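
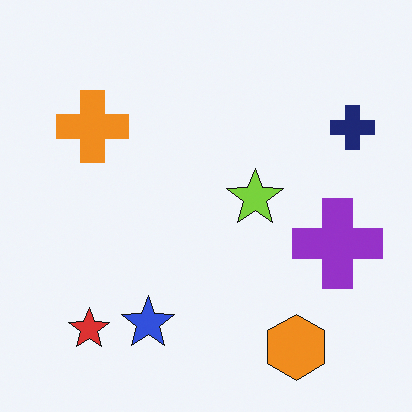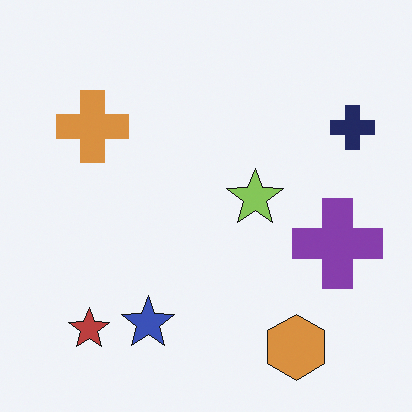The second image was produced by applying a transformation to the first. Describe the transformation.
The second image is the first slightly desaturated.

All colors are more muted and greyish — a global saturation change.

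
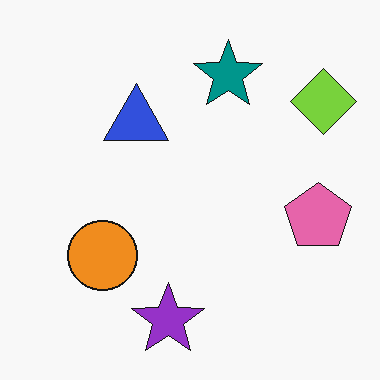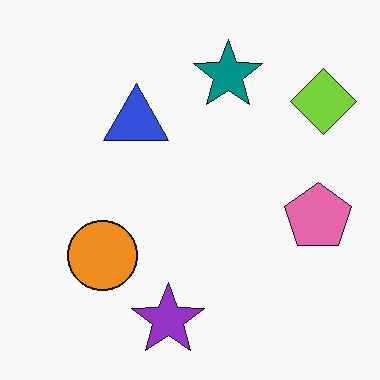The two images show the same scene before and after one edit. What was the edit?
The transformation is: given moderate JPEG compression.

Blocky 8×8 compression artifacts appear around shape edges and the flat background shows ringing — characteristic JPEG degradation.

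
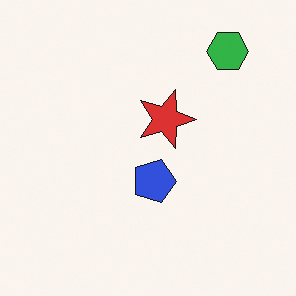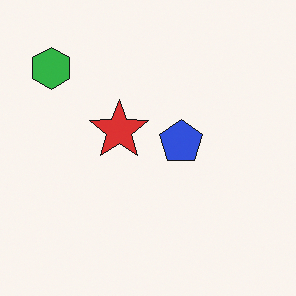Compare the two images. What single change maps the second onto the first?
The image was rotated 90° clockwise.

The green hexagon sits in the top-left of the second image and the top-right of the first — consistent with a whole-image 90° clockwise rotation.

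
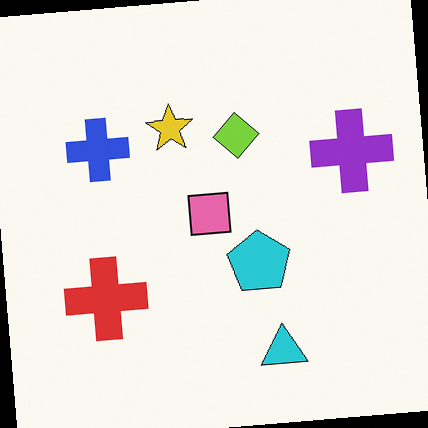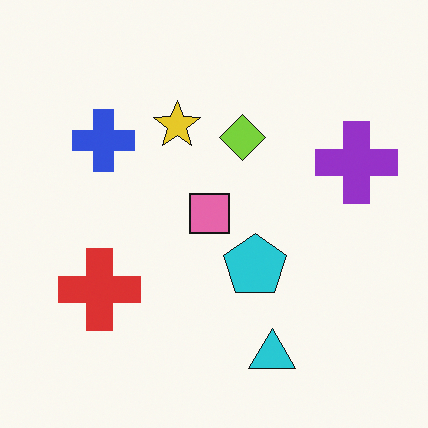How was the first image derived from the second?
The first image is the second rotated counter-clockwise by a few degrees.

Every shape is tilted by the same angle and the image corners show triangular fill wedges — a whole-image rotation by a non-right angle.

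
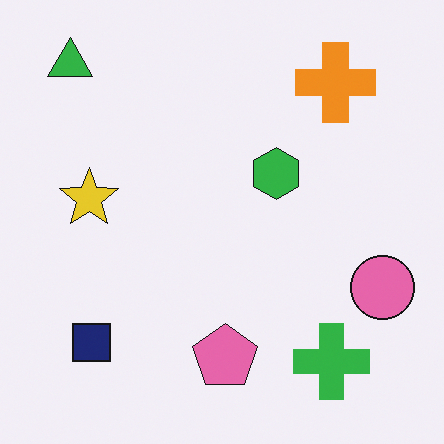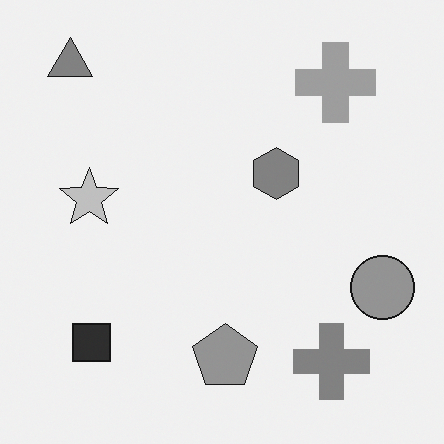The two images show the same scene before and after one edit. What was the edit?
Converted to grayscale.

All color is removed — every shape is now a shade of grey.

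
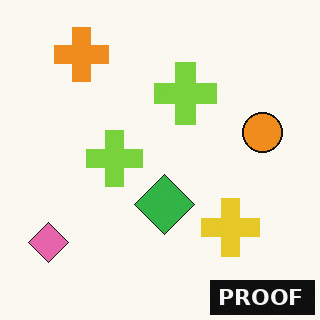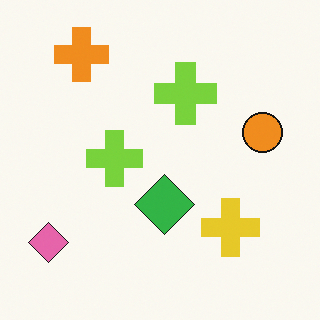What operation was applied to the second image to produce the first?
The image was watermarked with the text "PROOF" in the lower-right corner.

A dark label reading "PROOF" appears in the lower-right corner.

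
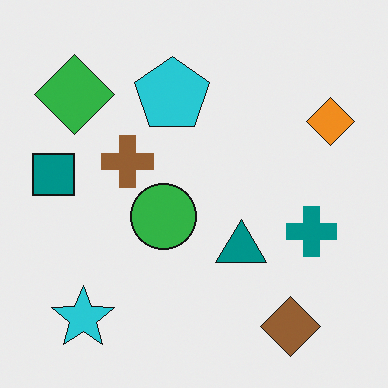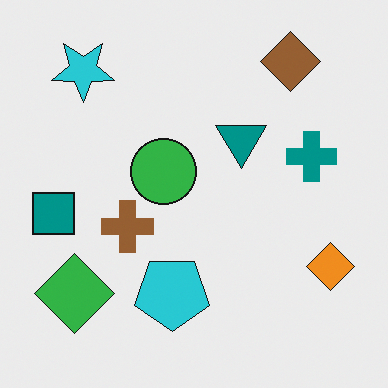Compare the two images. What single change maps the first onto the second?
This is the original image flipped vertically (top ↔ bottom).

The brown diamond is in the bottom-right of the first image and the top-right of the second — shapes on opposite sides of the horizontal midline have swapped in a mirror flip.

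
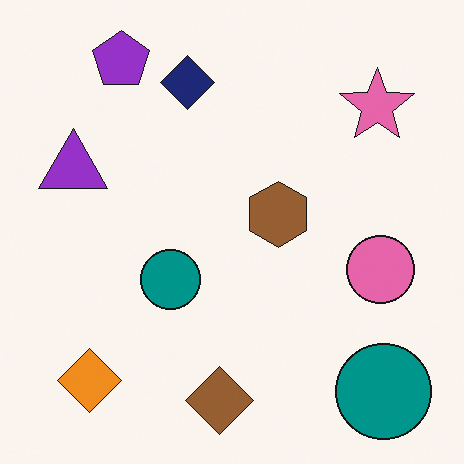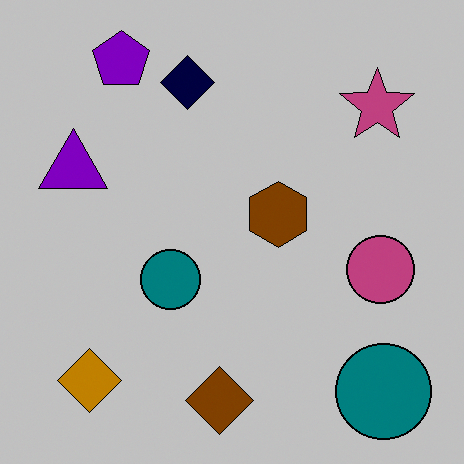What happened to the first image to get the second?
It was aggressively posterized.

Each flat color has snapped to a coarser quantized level — most visibly, the near-white background has dropped to a flat grey.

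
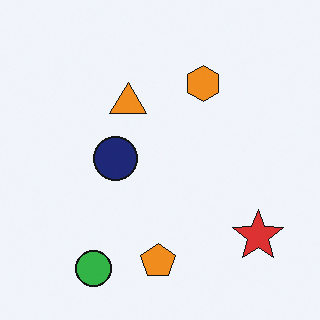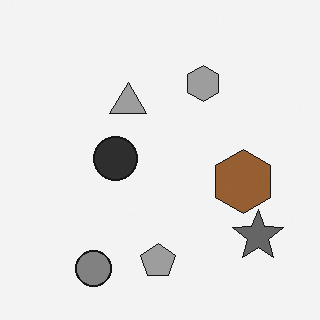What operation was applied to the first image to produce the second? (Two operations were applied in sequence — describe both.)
Converted to grayscale, then overlaid with an additional brown hexagon.

All color is removed — every shape is now a shade of grey. A brown hexagon appears in the second image that is absent from the first.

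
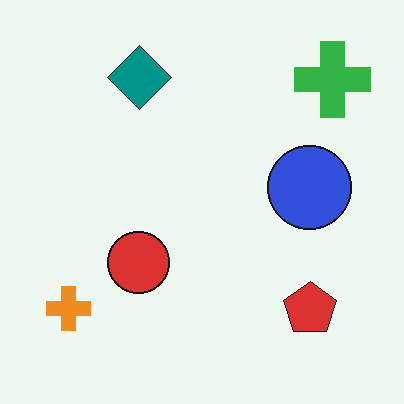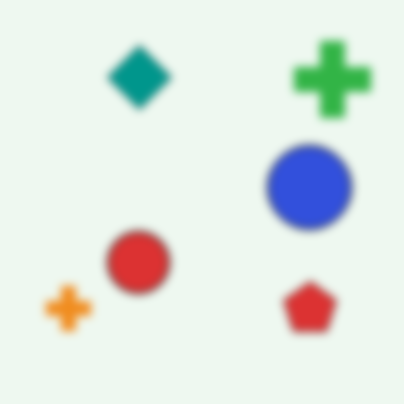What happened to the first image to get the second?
The transformation is: moderately blurred.

Shape edges and outlines are uniformly softened across the whole image.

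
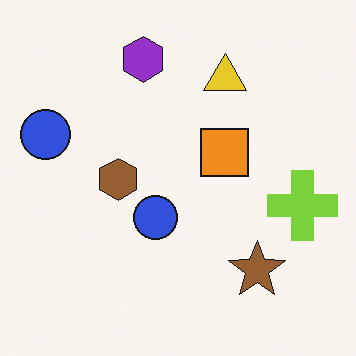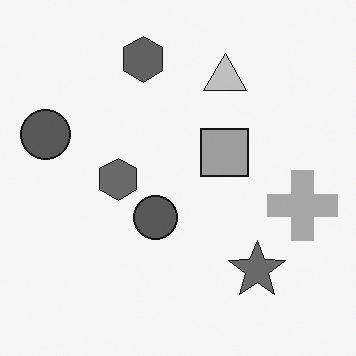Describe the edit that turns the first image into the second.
This is the original image converted to grayscale.

All color is removed — every shape is now a shade of grey.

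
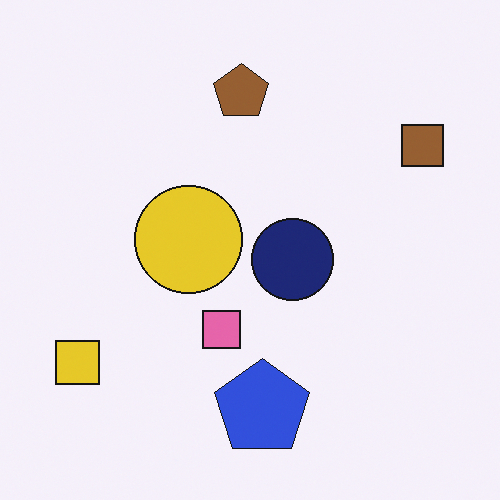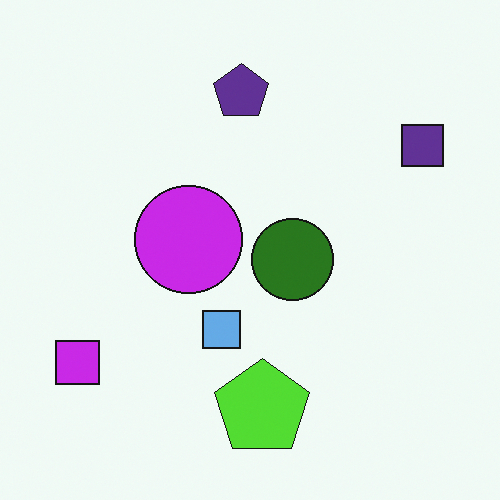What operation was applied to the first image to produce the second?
The second image is the first hue-shifted by a large amount.

Every shape's color has rotated by the same amount around the hue wheel — a uniform hue shift.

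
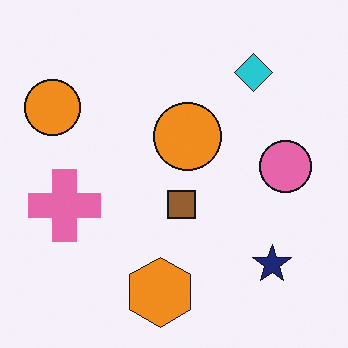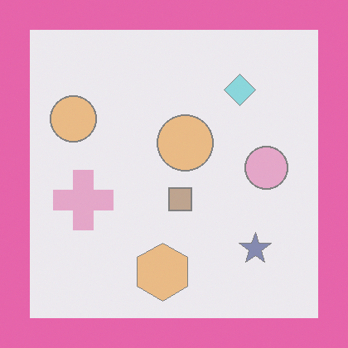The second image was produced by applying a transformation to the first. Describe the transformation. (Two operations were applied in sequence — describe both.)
The image was washed out (contrast reduced), then framed with a pink border.

Tones are pushed toward mid-grey across the whole image — a global contrast change. A solid pink frame runs around the edge of the second image, with the content slightly shrunk inside it.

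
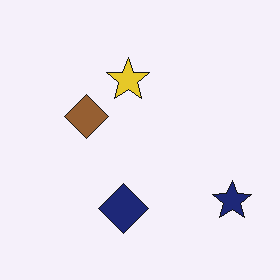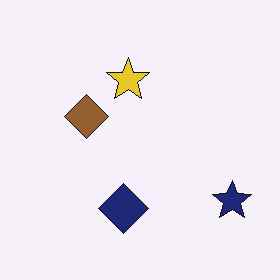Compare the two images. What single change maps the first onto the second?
The second image is the first JPEG-compressed with visible artifacts.

Blocky 8×8 compression artifacts appear around shape edges and the flat background shows ringing — characteristic JPEG degradation.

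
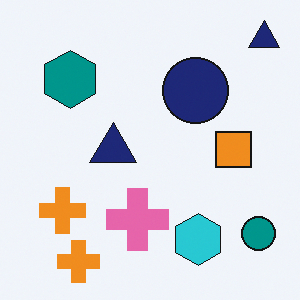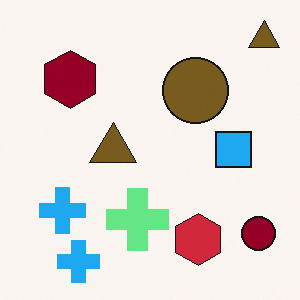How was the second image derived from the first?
The image was hue-shifted through roughly half the color wheel.

Every shape's color has rotated by the same amount around the hue wheel — a uniform hue shift.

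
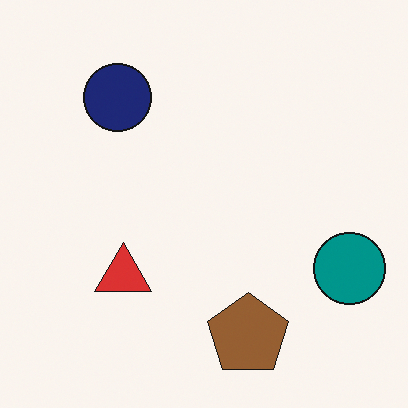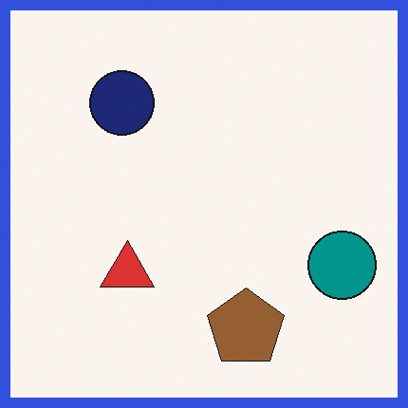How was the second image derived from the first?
The transformation is: framed with a blue border.

A solid blue frame runs around the edge of the second image, with the content slightly shrunk inside it.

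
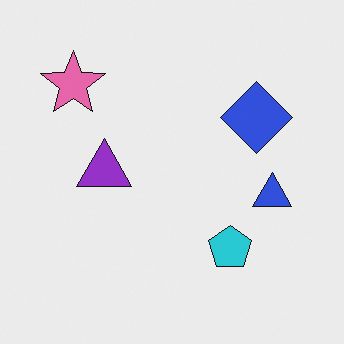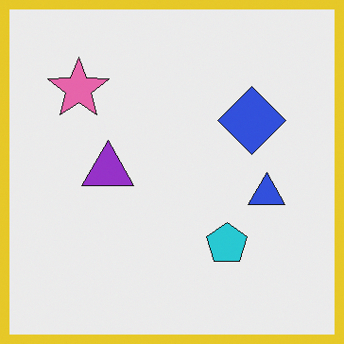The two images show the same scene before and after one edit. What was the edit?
This is the original image framed with a yellow border.

A solid yellow frame runs around the edge of the second image, with the content slightly shrunk inside it.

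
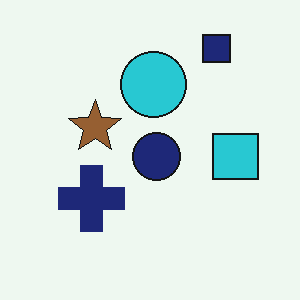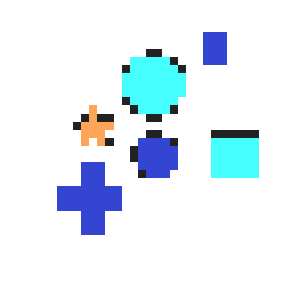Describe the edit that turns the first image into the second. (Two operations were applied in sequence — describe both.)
The image was noticeably brightened, then pixelated into visible square blocks.

Every pixel — background and shapes alike — is uniformly brightened. Shapes are reduced to large square blocks; fine edges and outlines are lost — a downscale-then-upscale (mosaic) effect.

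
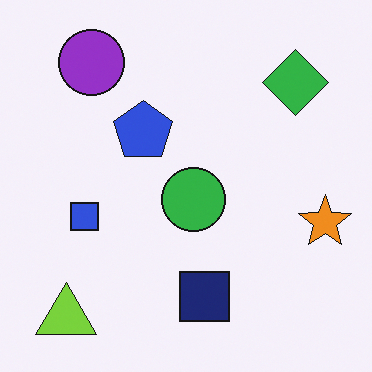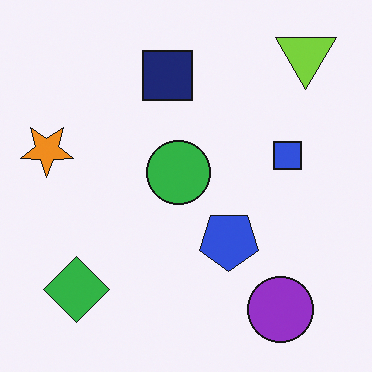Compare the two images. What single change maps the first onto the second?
The second image is the first rotated 180°.

The lime triangle sits in the bottom-left of the first image and the top-right of the second — consistent with a whole-image 180° rotation.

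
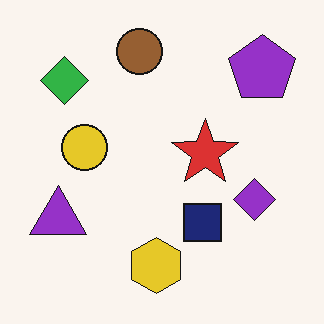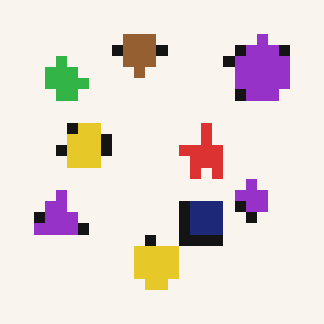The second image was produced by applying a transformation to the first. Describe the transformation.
It was heavily pixelated into large blocks.

Shapes are reduced to large square blocks; fine edges and outlines are lost — a downscale-then-upscale (mosaic) effect.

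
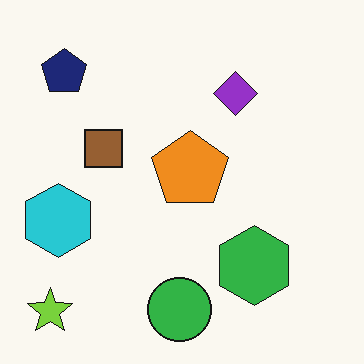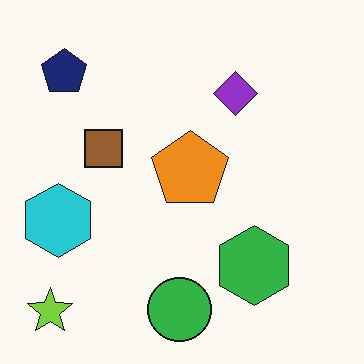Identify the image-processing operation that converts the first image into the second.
The image was given moderate JPEG compression.

Blocky 8×8 compression artifacts appear around shape edges and the flat background shows ringing — characteristic JPEG degradation.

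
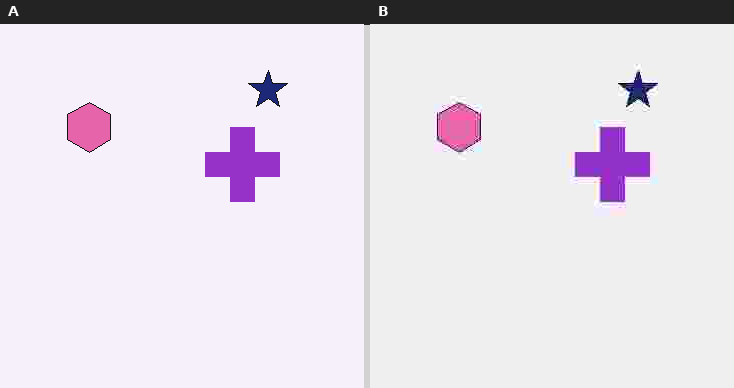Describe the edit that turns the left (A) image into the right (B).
Heavily JPEG-compressed with obvious blocking artifacts.

Blocky 8×8 compression artifacts appear around shape edges and the flat background shows ringing — characteristic JPEG degradation.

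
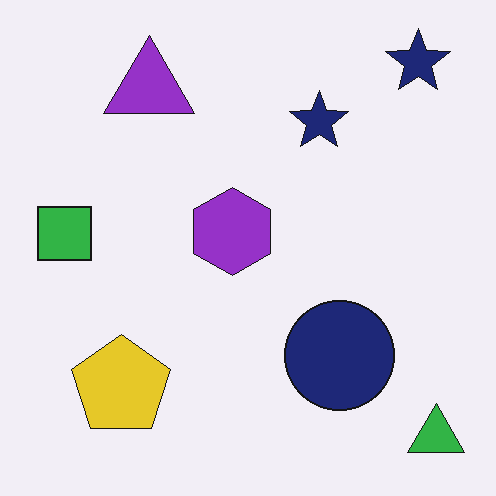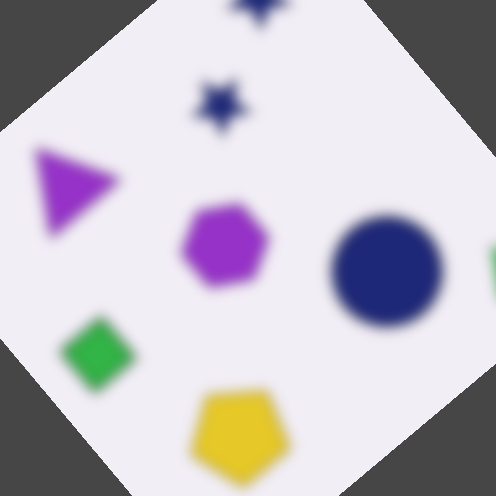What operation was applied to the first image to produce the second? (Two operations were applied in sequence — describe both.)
This is the original image strongly gaussian-blurred, then rotated counter-clockwise by a large amount — several tens of degrees.

Shape edges and outlines are uniformly softened across the whole image. Every shape is tilted by the same angle and the image corners show triangular fill wedges — a whole-image rotation by a non-right angle.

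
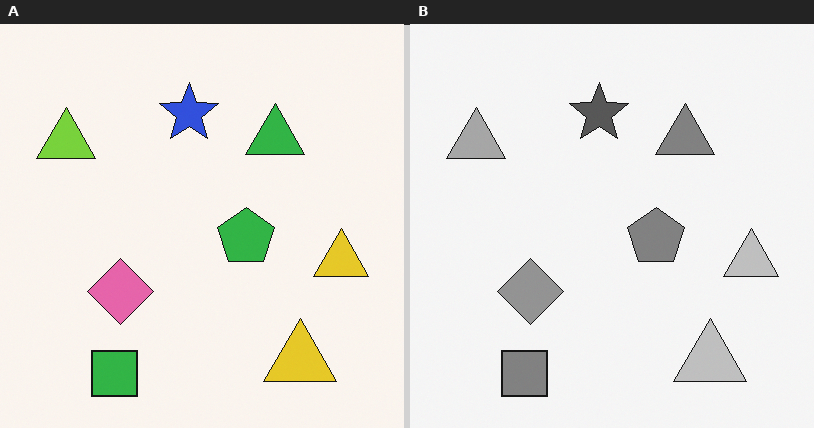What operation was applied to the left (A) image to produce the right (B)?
It was converted to grayscale.

All color is removed — every shape is now a shade of grey.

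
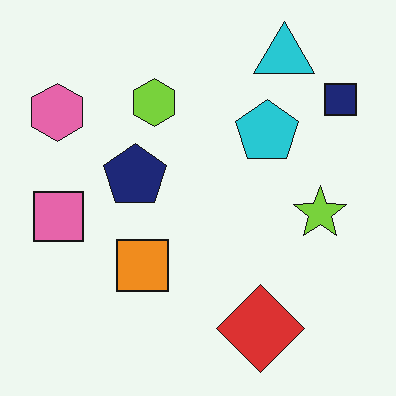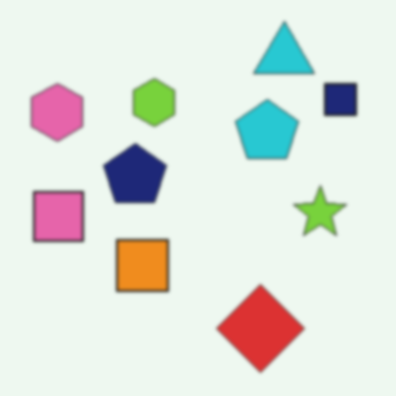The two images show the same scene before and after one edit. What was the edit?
The image was given a subtle gaussian blur.

Shape edges and outlines are uniformly softened across the whole image.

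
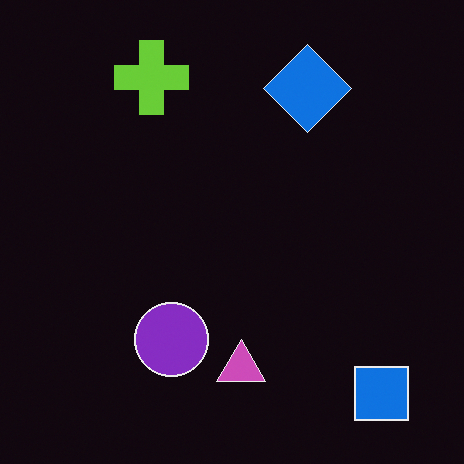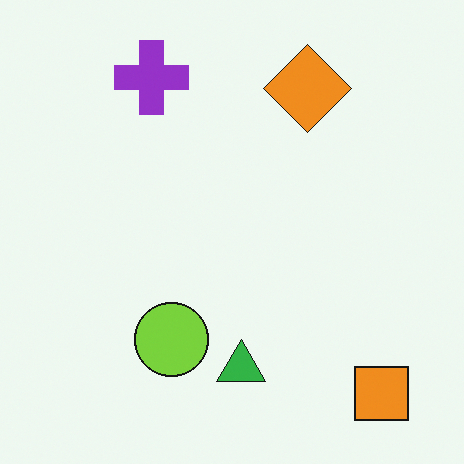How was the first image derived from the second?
Color-inverted (negative).

The light background has become dark and every shape's color is its complement — a photographic negative.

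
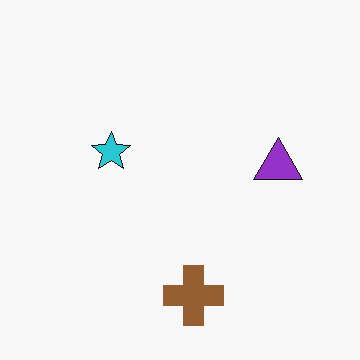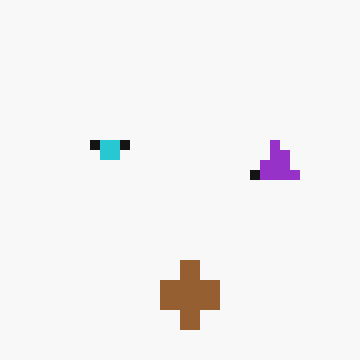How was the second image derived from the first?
This is the original image heavily pixelated into large blocks.

Shapes are reduced to large square blocks; fine edges and outlines are lost — a downscale-then-upscale (mosaic) effect.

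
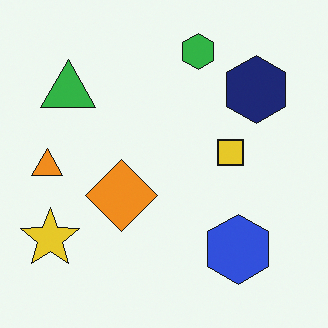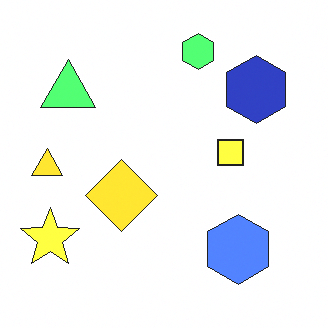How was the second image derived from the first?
Brightened a lot.

Every pixel — background and shapes alike — is uniformly brightened.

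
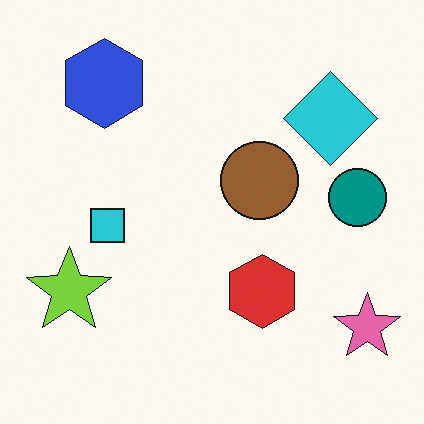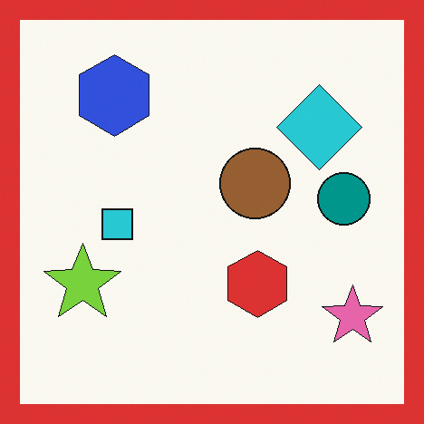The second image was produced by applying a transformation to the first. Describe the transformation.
This is the original image framed with a red border.

A solid red frame runs around the edge of the second image, with the content slightly shrunk inside it.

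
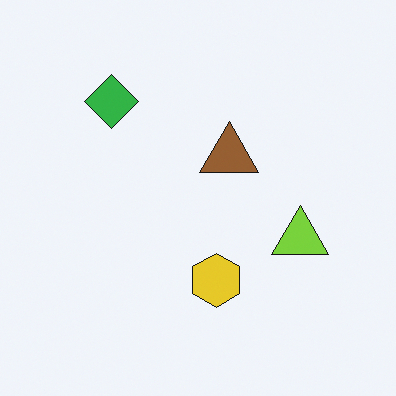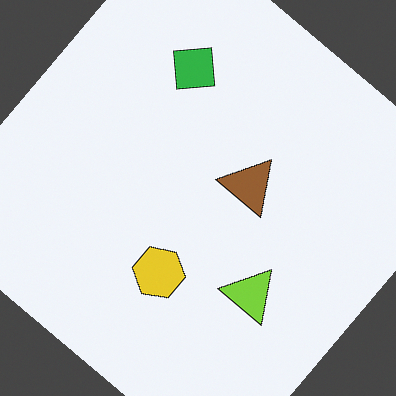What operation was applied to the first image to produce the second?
The transformation is: rotated clockwise by a large amount — several tens of degrees.

Every shape is tilted by the same angle and the image corners show triangular fill wedges — a whole-image rotation by a non-right angle.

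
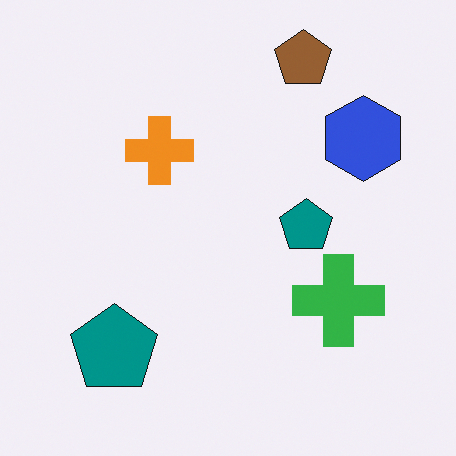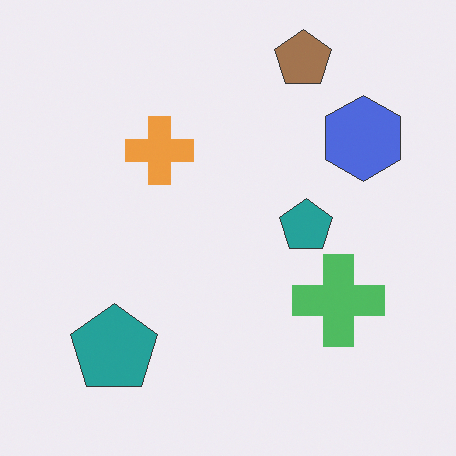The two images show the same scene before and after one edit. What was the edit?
The transformation is: given slightly reduced contrast.

Tones are pushed toward mid-grey across the whole image — a global contrast change.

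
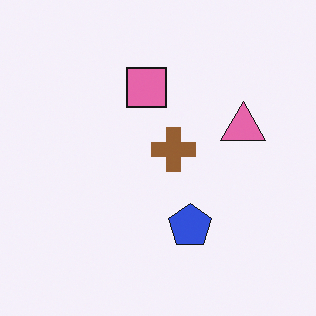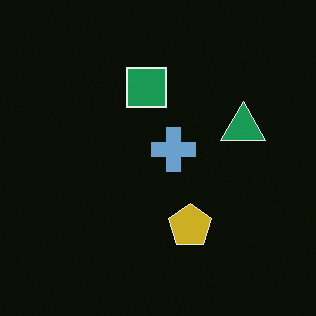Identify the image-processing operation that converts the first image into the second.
It was color-inverted (negative).

The light background has become dark and every shape's color is its complement — a photographic negative.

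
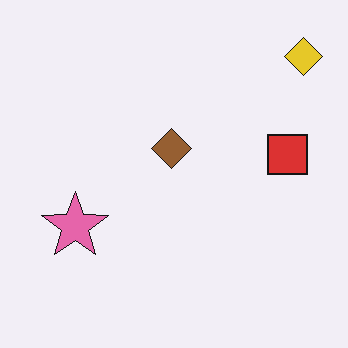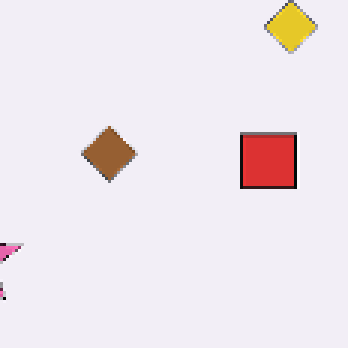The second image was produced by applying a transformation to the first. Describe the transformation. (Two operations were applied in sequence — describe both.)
The transformation is: cropped to a modestly smaller region and rescaled, then mildly pixelated.

The visible shapes are larger and the field of view is narrower; shapes near the original edges may be partly or wholly outside the frame — a crop-and-rescale. Shapes are reduced to large square blocks; fine edges and outlines are lost — a downscale-then-upscale (mosaic) effect.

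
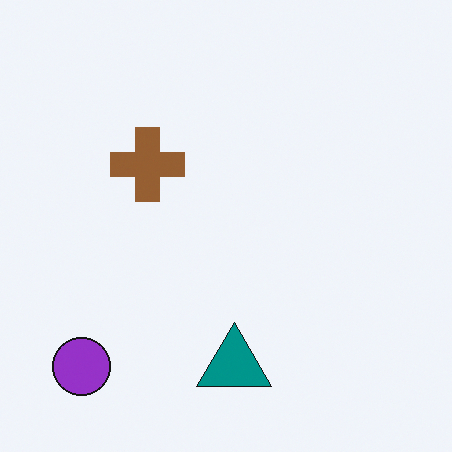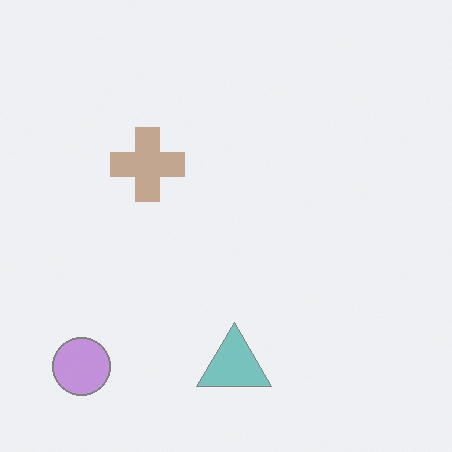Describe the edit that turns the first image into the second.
Given much lower contrast.

Tones are pushed toward mid-grey across the whole image — a global contrast change.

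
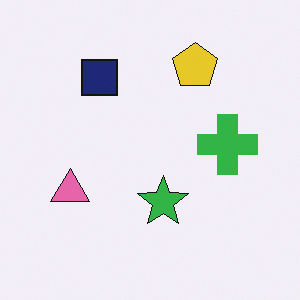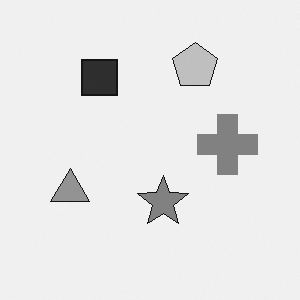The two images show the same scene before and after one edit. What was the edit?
Converted to grayscale.

All color is removed — every shape is now a shade of grey.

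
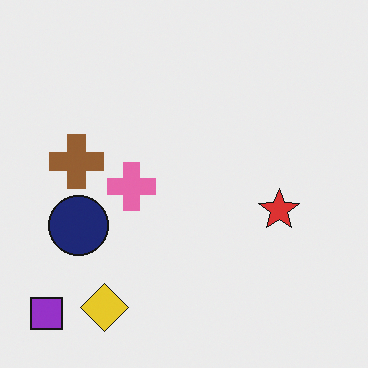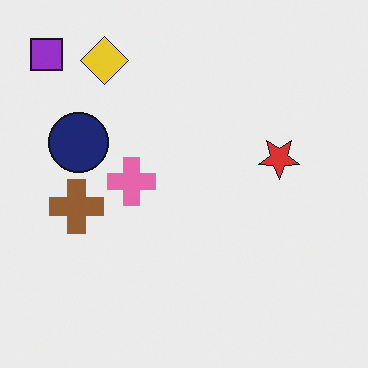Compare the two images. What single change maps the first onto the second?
It was flipped vertically (top ↔ bottom).

The purple square is in the bottom-left of the first image and the top-left of the second — shapes on opposite sides of the horizontal midline have swapped in a mirror flip.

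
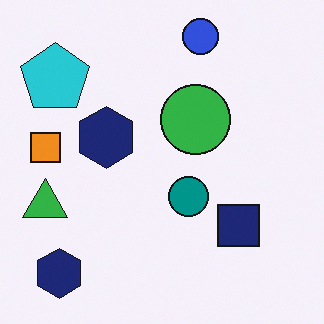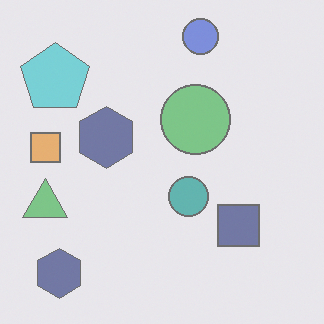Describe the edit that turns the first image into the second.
The image was washed out (contrast reduced).

Tones are pushed toward mid-grey across the whole image — a global contrast change.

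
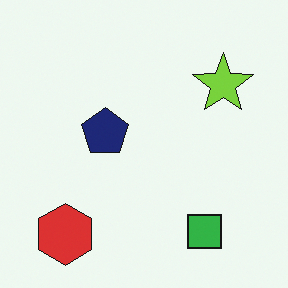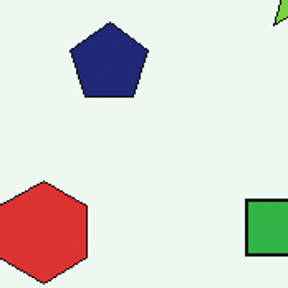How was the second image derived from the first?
The second image is the first cropped to a noticeably smaller region and rescaled.

The visible shapes are larger and the field of view is narrower; shapes near the original edges may be partly or wholly outside the frame — a crop-and-rescale.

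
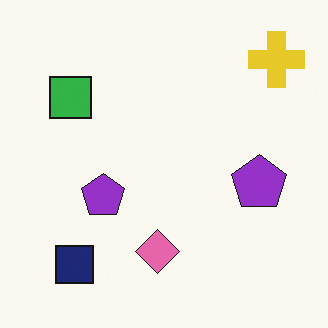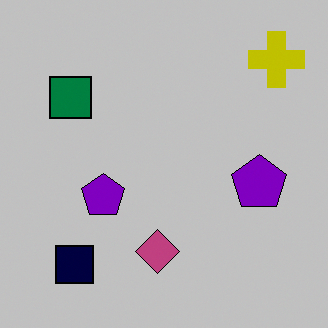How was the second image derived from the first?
This is the original image aggressively posterized.

Each flat color has snapped to a coarser quantized level — most visibly, the near-white background has dropped to a flat grey.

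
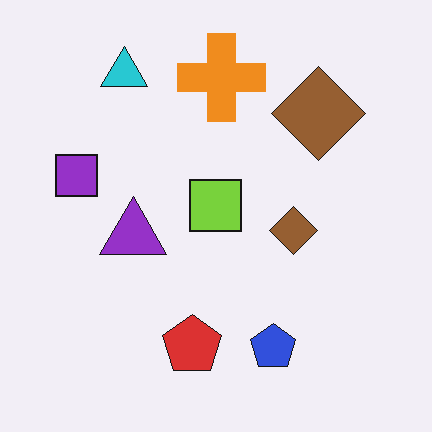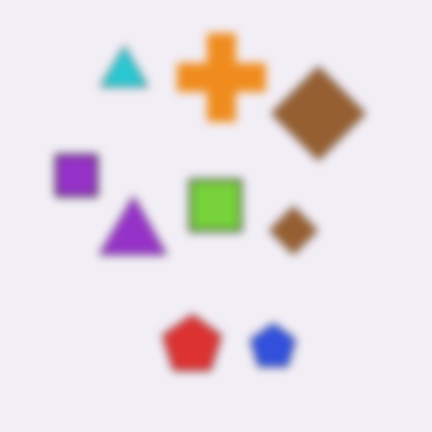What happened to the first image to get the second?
The second image is the first moderately blurred.

Shape edges and outlines are uniformly softened across the whole image.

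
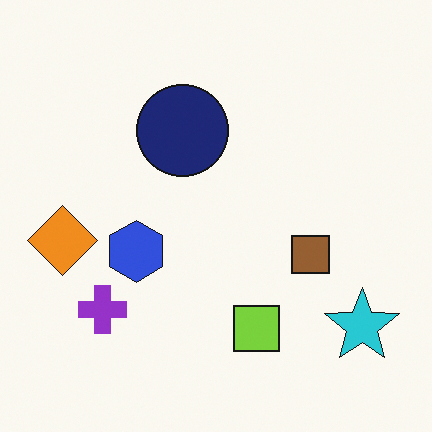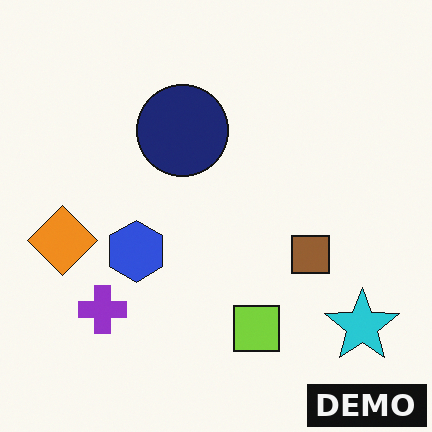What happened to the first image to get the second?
Watermarked with the text "DEMO" in the lower-right corner.

A dark label reading "DEMO" appears in the lower-right corner.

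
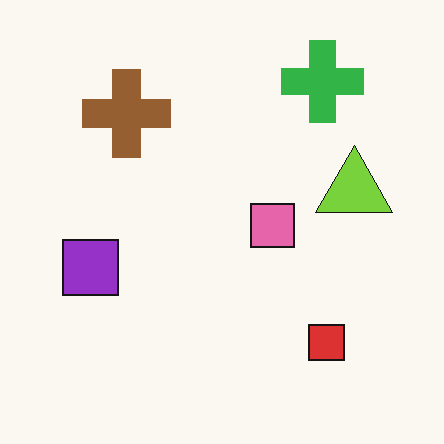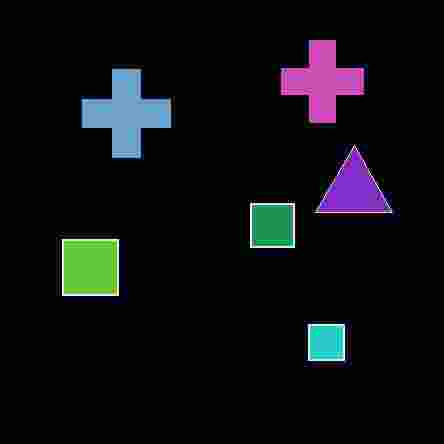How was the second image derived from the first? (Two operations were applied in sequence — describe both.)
This is the original image color-inverted (negative), then degraded with heavy JPEG compression.

The light background has become dark and every shape's color is its complement — a photographic negative. Blocky 8×8 compression artifacts appear around shape edges and the flat background shows ringing — characteristic JPEG degradation.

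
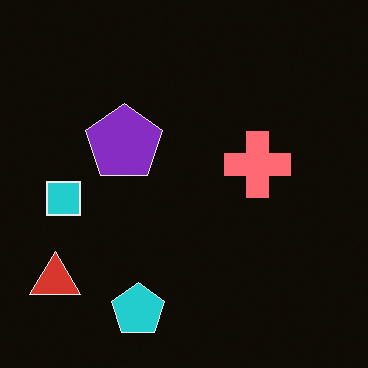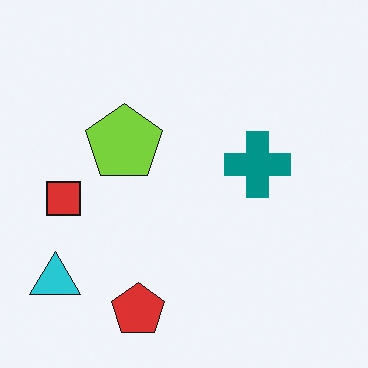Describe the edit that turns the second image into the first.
Color-inverted (negative).

The light background has become dark and every shape's color is its complement — a photographic negative.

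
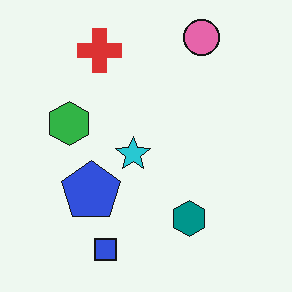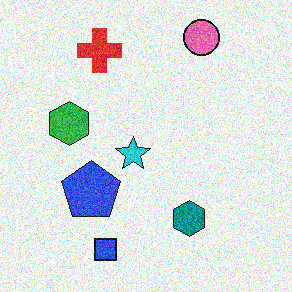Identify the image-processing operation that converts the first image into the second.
It was degraded with moderate additive noise.

Random speckle covers the whole image, including the flat background.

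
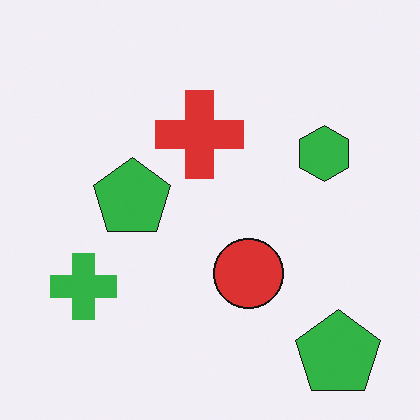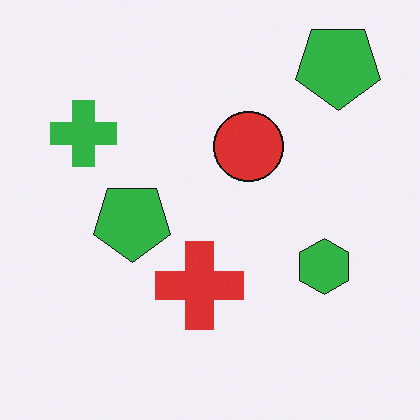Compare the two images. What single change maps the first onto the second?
Flipped vertically (top ↔ bottom).

The green cross is in the bottom-left of the first image and the top-left of the second — shapes on opposite sides of the horizontal midline have swapped in a mirror flip.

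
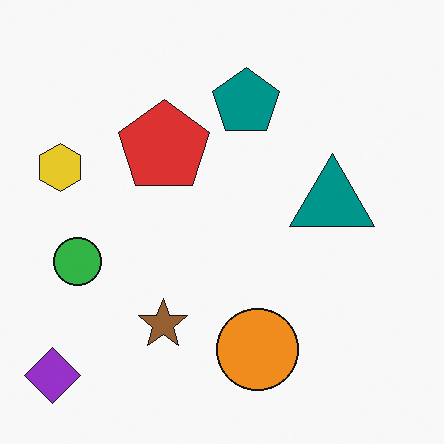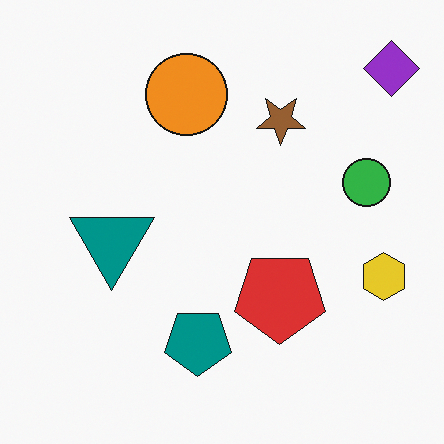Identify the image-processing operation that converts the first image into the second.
The transformation is: rotated 180°.

The purple diamond sits in the bottom-left of the first image and the top-right of the second — consistent with a whole-image 180° rotation.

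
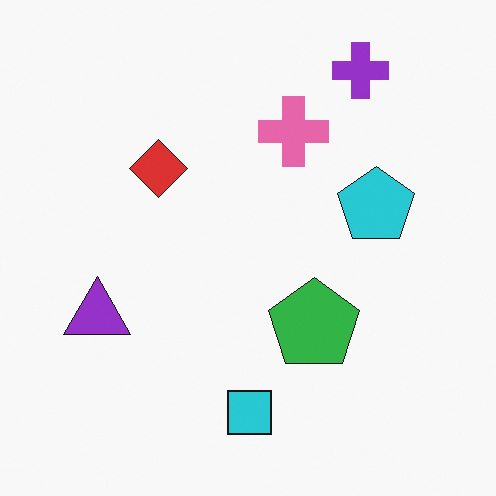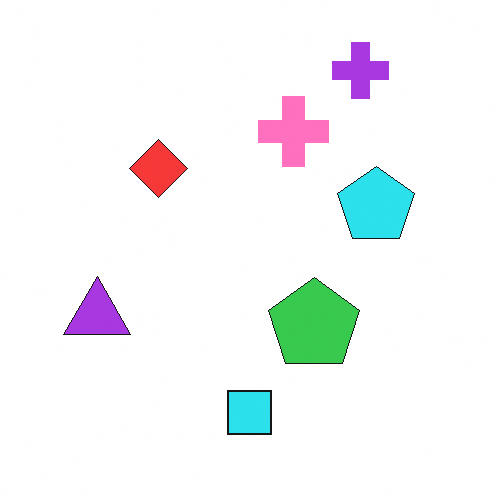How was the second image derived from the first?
It was brightened a little.

Every pixel — background and shapes alike — is uniformly brightened.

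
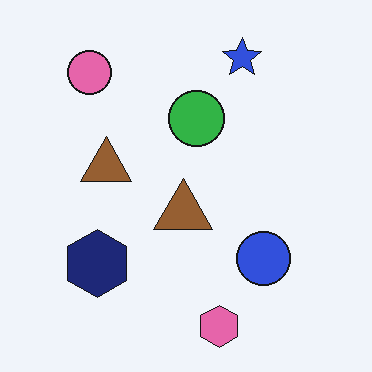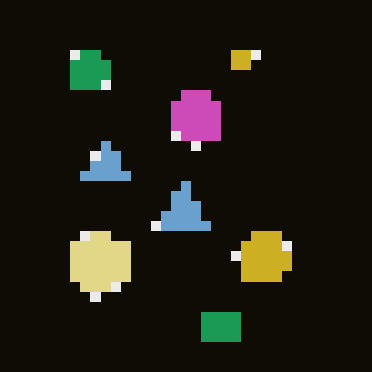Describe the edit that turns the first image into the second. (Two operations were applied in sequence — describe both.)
The image was color-inverted (negative), then heavily pixelated into large blocks.

The light background has become dark and every shape's color is its complement — a photographic negative. Shapes are reduced to large square blocks; fine edges and outlines are lost — a downscale-then-upscale (mosaic) effect.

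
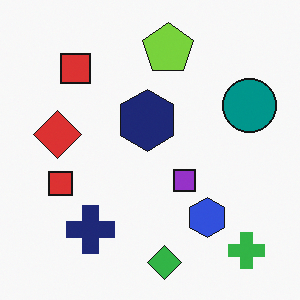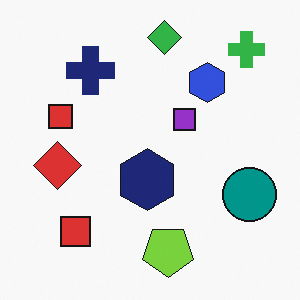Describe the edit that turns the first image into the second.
The second image is the first flipped vertically (top ↔ bottom).

The green diamond is in the bottom of the first image and the top of the second — shapes on opposite sides of the horizontal midline have swapped in a mirror flip.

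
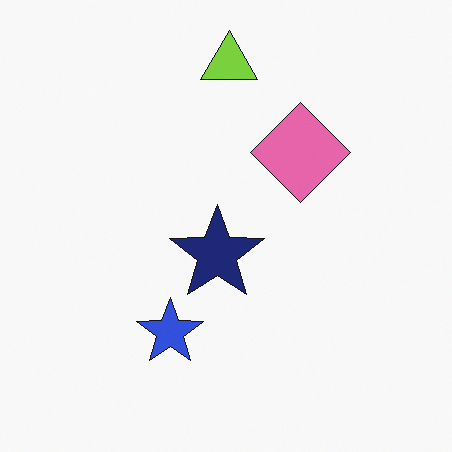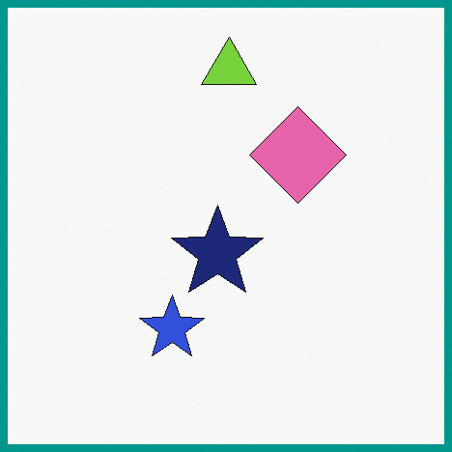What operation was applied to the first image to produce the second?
It was framed with a teal border.

A solid teal frame runs around the edge of the second image, with the content slightly shrunk inside it.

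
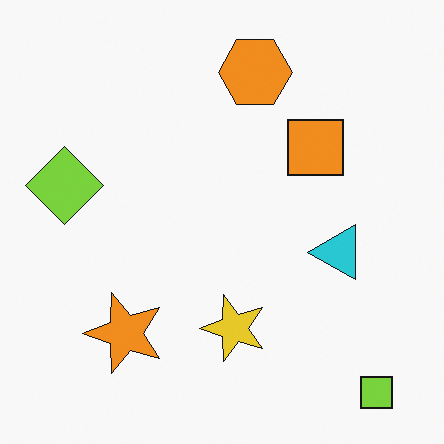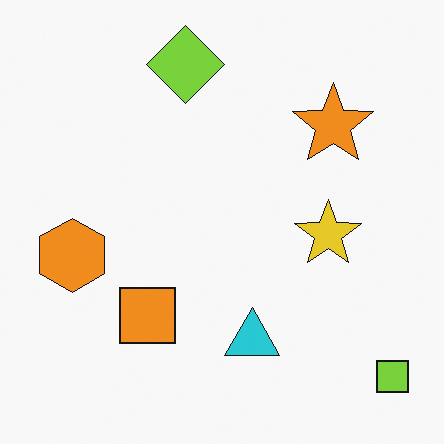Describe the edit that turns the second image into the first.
It was transposed (reflected across the top-left ↔ bottom-right diagonal).

Shapes have swapped their row and column positions — what was in the top-right is now in the bottom-left — a diagonal reflection.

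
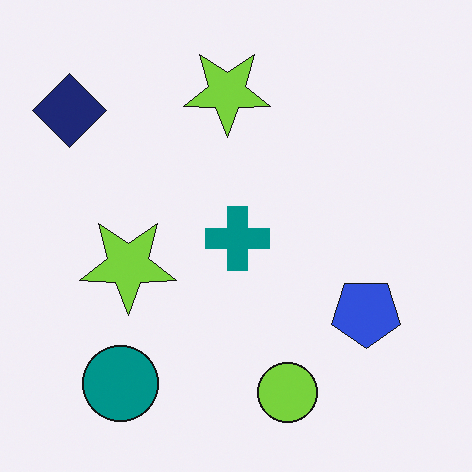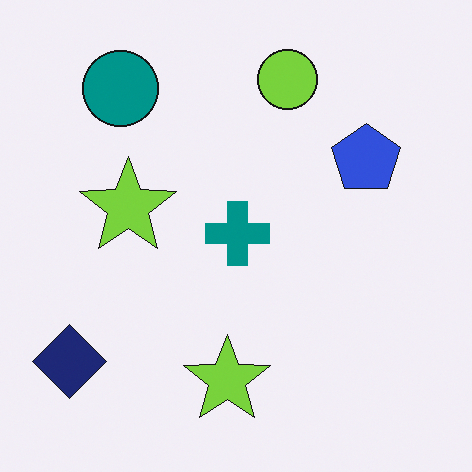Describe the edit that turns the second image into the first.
The transformation is: flipped vertically (top ↔ bottom).

The lime circle is in the top of the second image and the bottom of the first — shapes on opposite sides of the horizontal midline have swapped in a mirror flip.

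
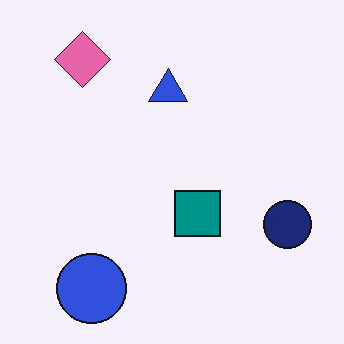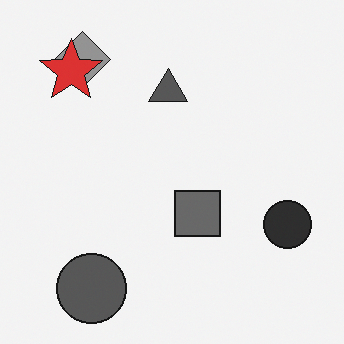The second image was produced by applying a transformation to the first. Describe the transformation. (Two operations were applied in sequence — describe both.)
The second image is the first converted to grayscale, then overlaid with an additional red star.

All color is removed — every shape is now a shade of grey. A red star appears in the second image that is absent from the first.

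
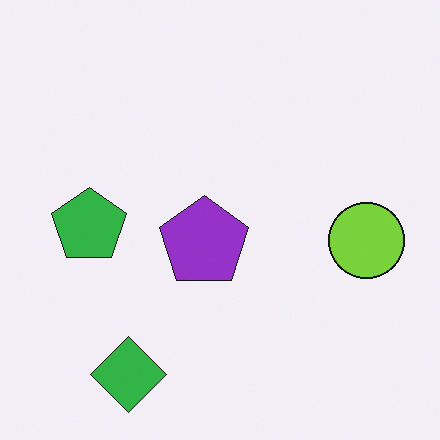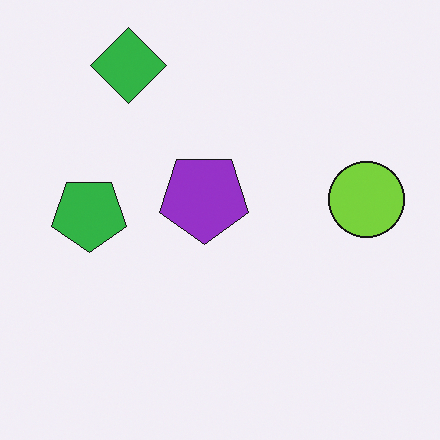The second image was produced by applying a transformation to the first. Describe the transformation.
It was flipped vertically (top ↔ bottom).

The green diamond is in the bottom-left of the first image and the top-left of the second — shapes on opposite sides of the horizontal midline have swapped in a mirror flip.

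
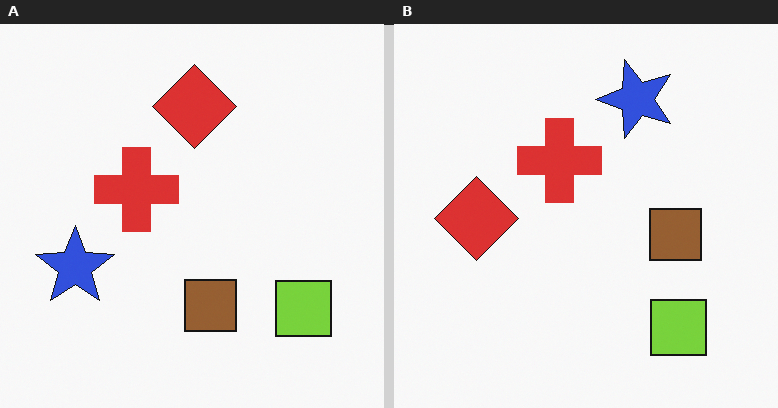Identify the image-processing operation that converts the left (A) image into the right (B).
It was transposed (reflected across the top-left ↔ bottom-right diagonal).

Shapes have swapped their row and column positions — what was in the top-right is now in the bottom-left — a diagonal reflection.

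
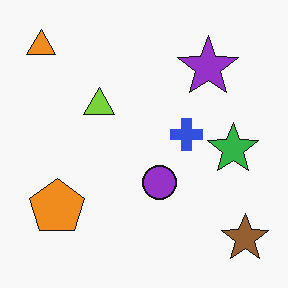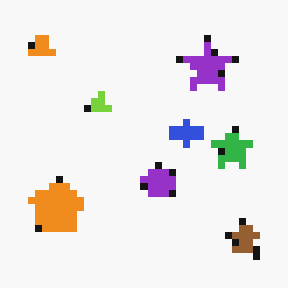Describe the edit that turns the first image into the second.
The image was pixelated into visible square blocks.

Shapes are reduced to large square blocks; fine edges and outlines are lost — a downscale-then-upscale (mosaic) effect.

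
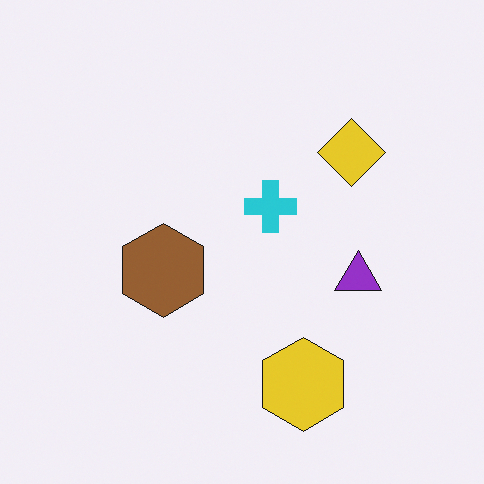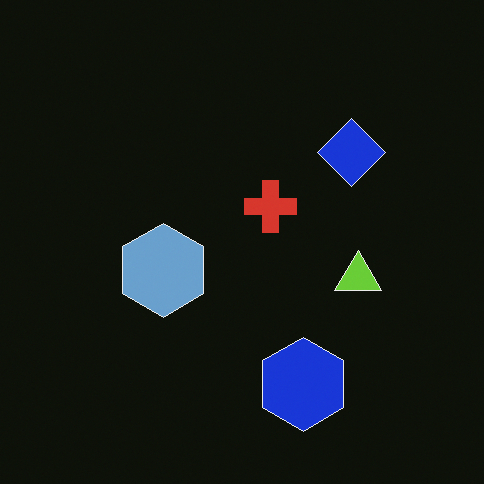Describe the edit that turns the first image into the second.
The transformation is: color-inverted (negative).

The light background has become dark and every shape's color is its complement — a photographic negative.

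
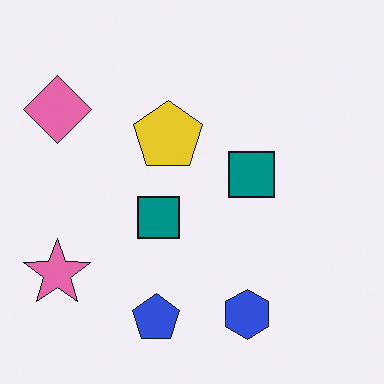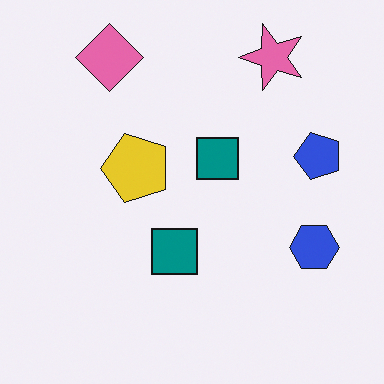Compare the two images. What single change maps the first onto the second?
The transformation is: transposed (reflected across the top-left ↔ bottom-right diagonal).

Shapes have swapped their row and column positions — what was in the top-right is now in the bottom-left — a diagonal reflection.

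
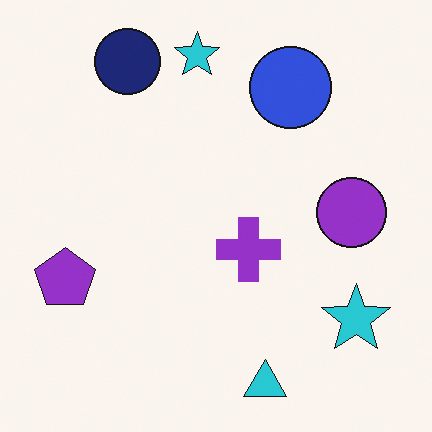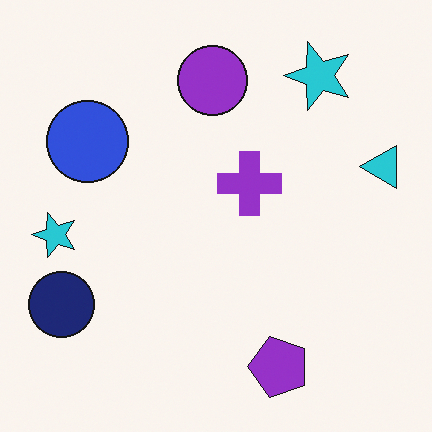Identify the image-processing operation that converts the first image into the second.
The transformation is: rotated 90° counter-clockwise.

The navy circle sits in the top-left of the first image and the bottom-left of the second — consistent with a whole-image 90° counter-clockwise rotation.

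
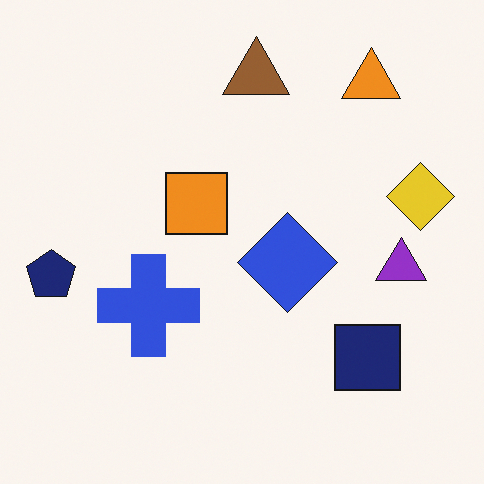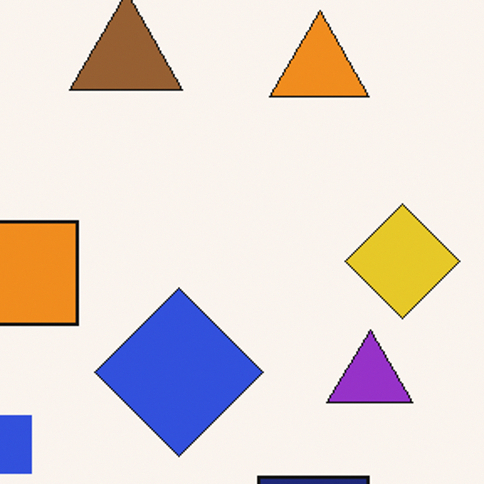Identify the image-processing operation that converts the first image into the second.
The transformation is: cropped to a noticeably smaller region and rescaled.

The visible shapes are larger and the field of view is narrower; shapes near the original edges may be partly or wholly outside the frame — a crop-and-rescale.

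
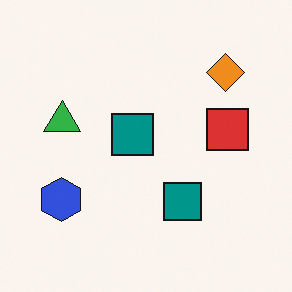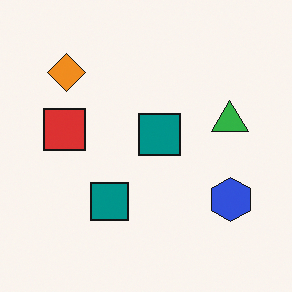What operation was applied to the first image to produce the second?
This is the original image flipped horizontally (left ↔ right).

The blue hexagon is in the bottom-left of the first image and the bottom-right of the second — shapes on opposite sides of the vertical midline have swapped in a mirror flip.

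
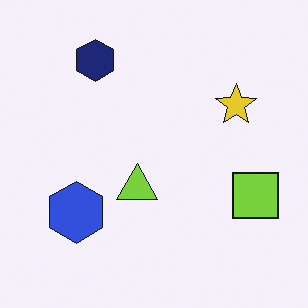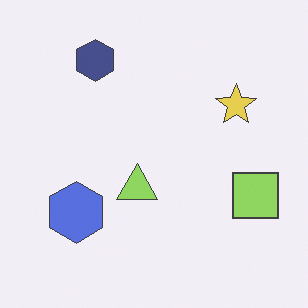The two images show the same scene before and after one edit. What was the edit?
This is the original image given slightly reduced contrast.

Tones are pushed toward mid-grey across the whole image — a global contrast change.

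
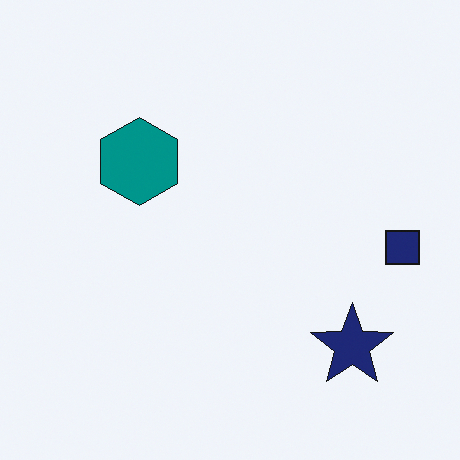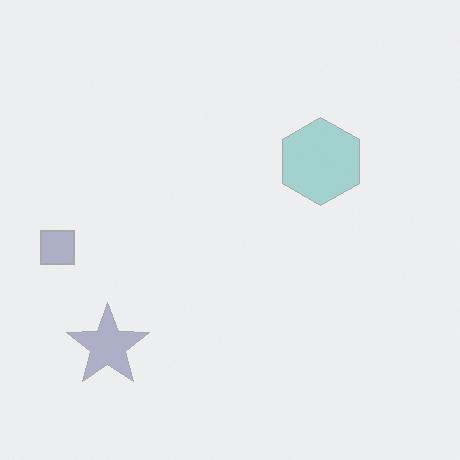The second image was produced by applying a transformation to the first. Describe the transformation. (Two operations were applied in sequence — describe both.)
The image was flipped horizontally (left ↔ right), then washed out (contrast reduced).

The navy square is in the right of the first image and the left of the second — shapes on opposite sides of the vertical midline have swapped in a mirror flip. Tones are pushed toward mid-grey across the whole image — a global contrast change.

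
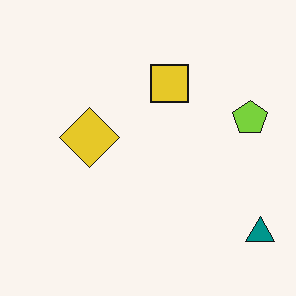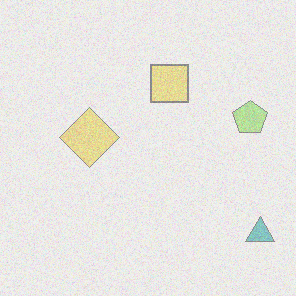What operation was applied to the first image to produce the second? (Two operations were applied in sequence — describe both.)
Degraded with strong gaussian noise, then washed out (contrast reduced).

Random speckle covers the whole image, including the flat background. Tones are pushed toward mid-grey across the whole image — a global contrast change.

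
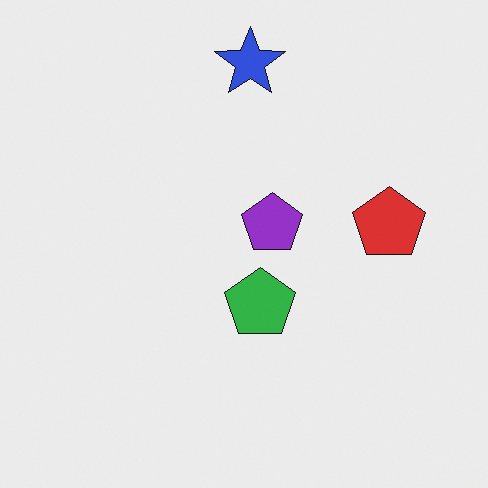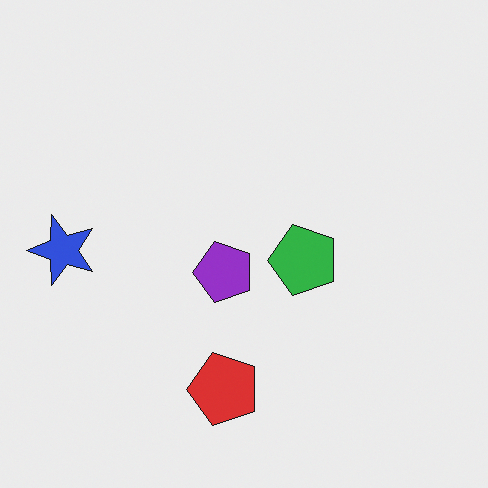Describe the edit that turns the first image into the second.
The transformation is: transposed (reflected across the top-left ↔ bottom-right diagonal).

Shapes have swapped their row and column positions — what was in the top-right is now in the bottom-left — a diagonal reflection.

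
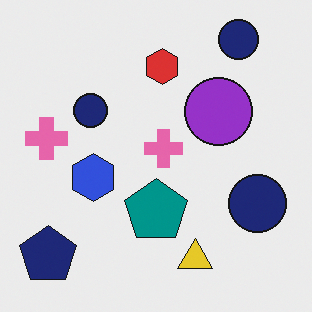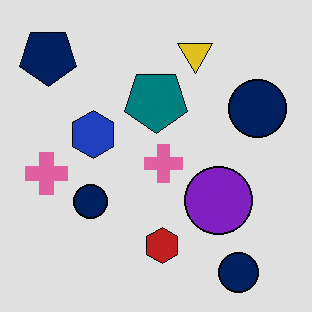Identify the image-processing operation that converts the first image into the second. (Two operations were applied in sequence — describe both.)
The image was flipped vertically (top ↔ bottom), then moderately posterized.

The yellow triangle is in the bottom of the first image and the top of the second — shapes on opposite sides of the horizontal midline have swapped in a mirror flip. Each flat color has snapped to a coarser quantized level — most visibly, the near-white background has dropped to a flat grey.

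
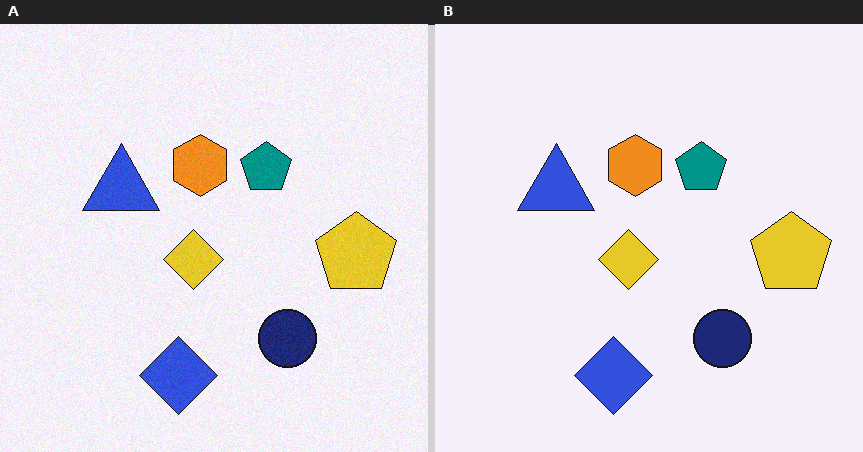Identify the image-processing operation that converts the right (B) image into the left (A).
The image was degraded with light additive noise.

Random speckle covers the whole image, including the flat background.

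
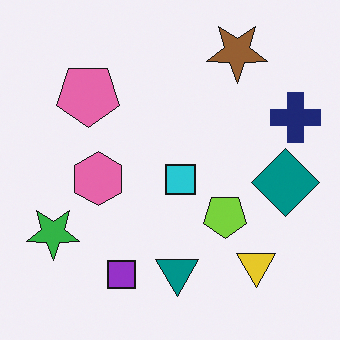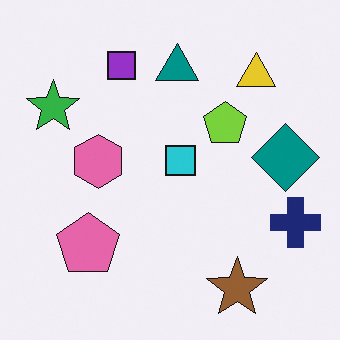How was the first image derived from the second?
The image was flipped vertically (top ↔ bottom).

The brown star is in the bottom-right of the second image and the top-right of the first — shapes on opposite sides of the horizontal midline have swapped in a mirror flip.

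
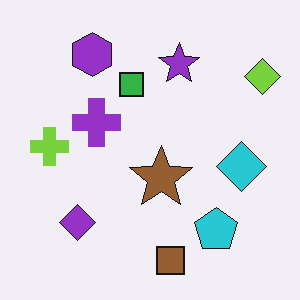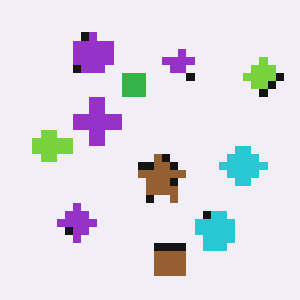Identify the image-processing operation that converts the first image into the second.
This is the original image pixelated into visible square blocks.

Shapes are reduced to large square blocks; fine edges and outlines are lost — a downscale-then-upscale (mosaic) effect.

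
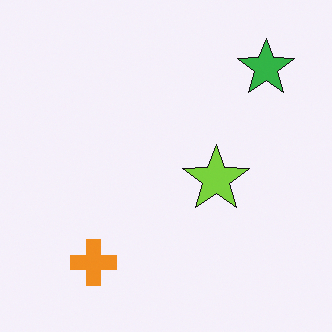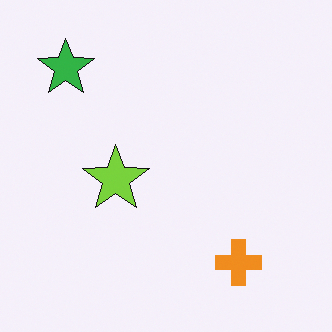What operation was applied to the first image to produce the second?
The second image is the first flipped horizontally (left ↔ right).

The green star is in the top-right of the first image and the top-left of the second — shapes on opposite sides of the vertical midline have swapped in a mirror flip.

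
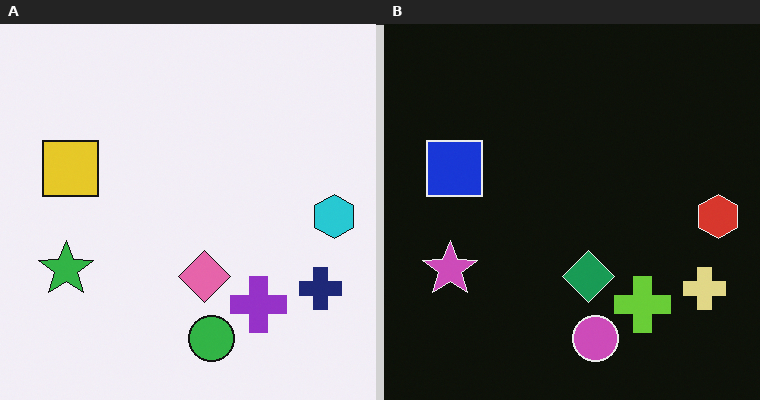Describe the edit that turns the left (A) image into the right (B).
The transformation is: color-inverted (negative).

The light background has become dark and every shape's color is its complement — a photographic negative.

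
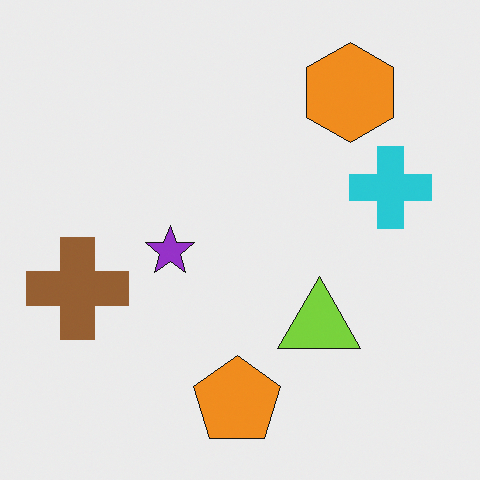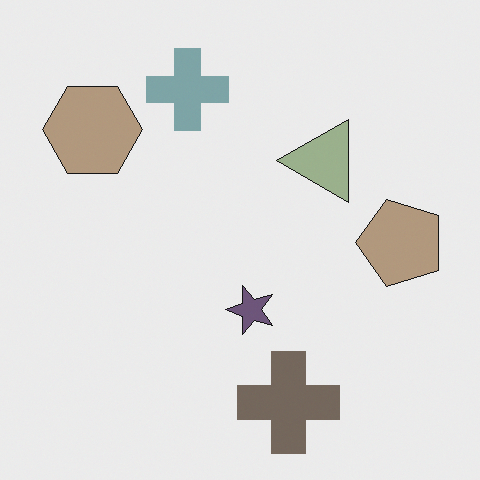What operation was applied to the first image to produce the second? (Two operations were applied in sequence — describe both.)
It was rotated 90° counter-clockwise, then heavily desaturated.

The orange hexagon sits in the top-right of the first image and the top-left of the second — consistent with a whole-image 90° counter-clockwise rotation. All colors are more muted and greyish — a global saturation change.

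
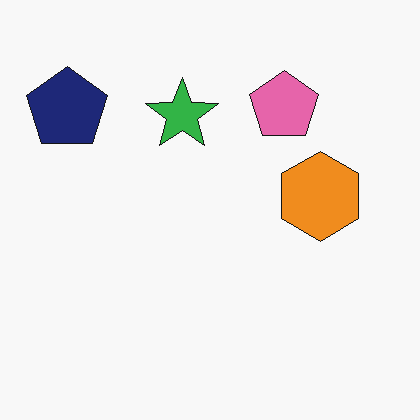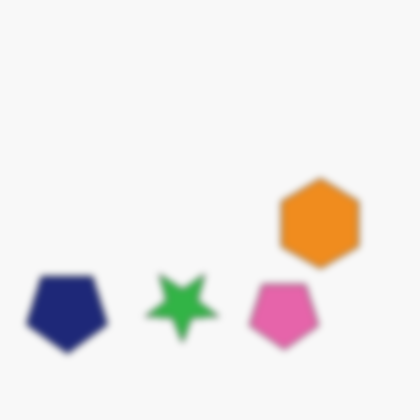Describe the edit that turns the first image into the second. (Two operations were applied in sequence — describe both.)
The image was flipped vertically (top ↔ bottom), then moderately blurred.

The pink pentagon is in the top-right of the first image and the bottom-right of the second — shapes on opposite sides of the horizontal midline have swapped in a mirror flip. Shape edges and outlines are uniformly softened across the whole image.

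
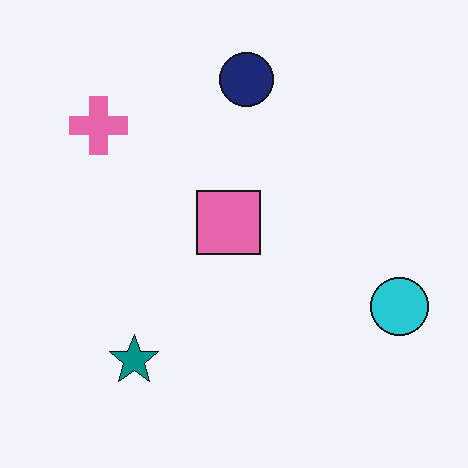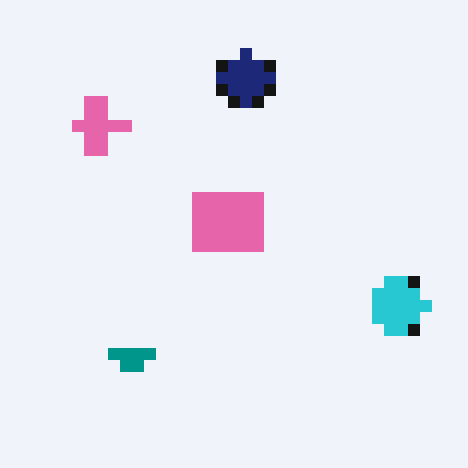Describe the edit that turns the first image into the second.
The image was coarsely pixelated.

Shapes are reduced to large square blocks; fine edges and outlines are lost — a downscale-then-upscale (mosaic) effect.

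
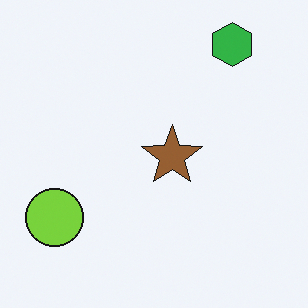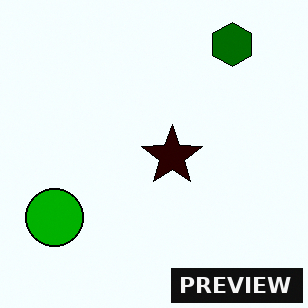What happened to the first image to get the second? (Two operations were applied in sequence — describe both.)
Given much higher contrast, then watermarked with the text "PREVIEW" in the lower-right corner.

Tones are pushed away from mid-grey across the whole image — a global contrast change. A dark label reading "PREVIEW" appears in the lower-right corner.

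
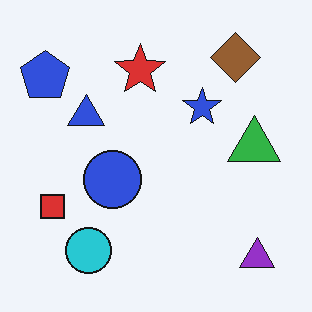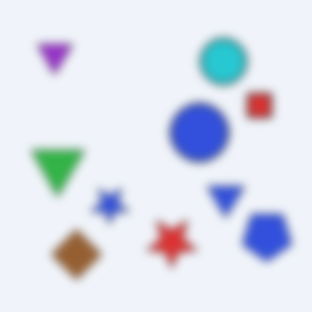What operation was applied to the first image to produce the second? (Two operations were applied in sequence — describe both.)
The transformation is: moderately blurred, then rotated 180°.

Shape edges and outlines are uniformly softened across the whole image. The purple triangle sits in the bottom-right of the first image and the top-left of the second — consistent with a whole-image 180° rotation.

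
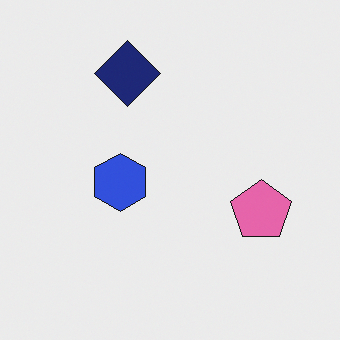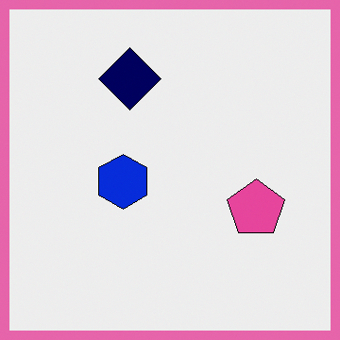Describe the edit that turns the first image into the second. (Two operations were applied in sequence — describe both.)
The transformation is: given slightly increased contrast, then framed with a pink border.

Tones are pushed away from mid-grey across the whole image — a global contrast change. A solid pink frame runs around the edge of the second image, with the content slightly shrunk inside it.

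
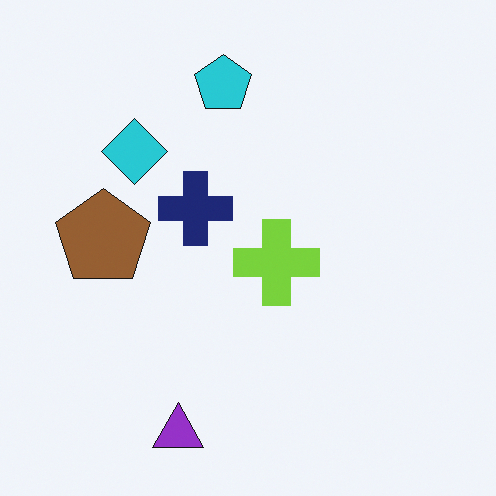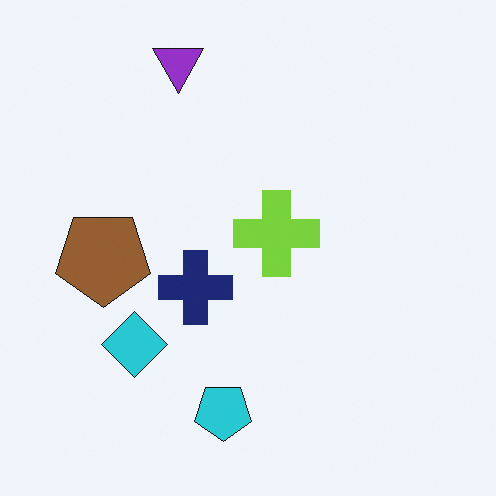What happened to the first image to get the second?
The transformation is: flipped vertically (top ↔ bottom).

The purple triangle is in the bottom of the first image and the top of the second — shapes on opposite sides of the horizontal midline have swapped in a mirror flip.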